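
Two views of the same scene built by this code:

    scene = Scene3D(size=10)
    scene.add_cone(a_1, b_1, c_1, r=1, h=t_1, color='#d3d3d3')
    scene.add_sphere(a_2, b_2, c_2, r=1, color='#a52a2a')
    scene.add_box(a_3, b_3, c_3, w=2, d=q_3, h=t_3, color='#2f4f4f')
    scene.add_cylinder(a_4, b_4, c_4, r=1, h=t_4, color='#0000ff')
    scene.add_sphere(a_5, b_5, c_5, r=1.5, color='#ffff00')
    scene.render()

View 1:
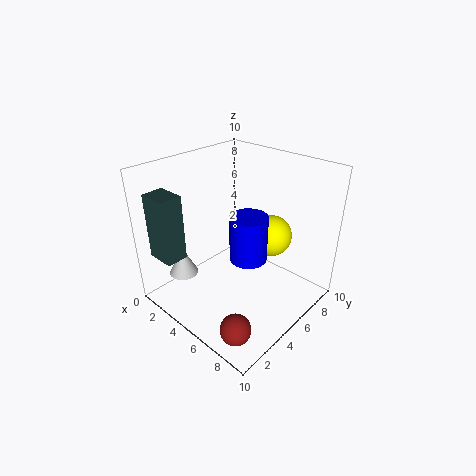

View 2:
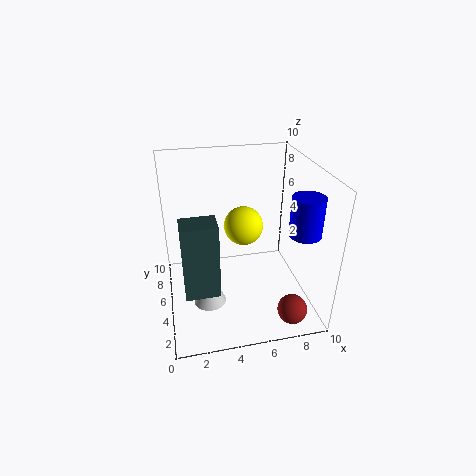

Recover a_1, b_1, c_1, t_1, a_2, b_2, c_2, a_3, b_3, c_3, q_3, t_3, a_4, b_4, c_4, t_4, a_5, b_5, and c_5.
a_1 = 2.5, b_1 = 2, c_1 = 2.5, t_1 = 2, a_2 = 8, b_2 = 1.5, c_2 = 1, a_3 = 1, b_3 = 0.5, c_3 = 4, q_3 = 1.5, t_3 = 4.5, a_4 = 8.5, b_4 = 2, c_4 = 6.5, t_4 = 2.5, a_5 = 6, b_5 = 7.5, c_5 = 4.5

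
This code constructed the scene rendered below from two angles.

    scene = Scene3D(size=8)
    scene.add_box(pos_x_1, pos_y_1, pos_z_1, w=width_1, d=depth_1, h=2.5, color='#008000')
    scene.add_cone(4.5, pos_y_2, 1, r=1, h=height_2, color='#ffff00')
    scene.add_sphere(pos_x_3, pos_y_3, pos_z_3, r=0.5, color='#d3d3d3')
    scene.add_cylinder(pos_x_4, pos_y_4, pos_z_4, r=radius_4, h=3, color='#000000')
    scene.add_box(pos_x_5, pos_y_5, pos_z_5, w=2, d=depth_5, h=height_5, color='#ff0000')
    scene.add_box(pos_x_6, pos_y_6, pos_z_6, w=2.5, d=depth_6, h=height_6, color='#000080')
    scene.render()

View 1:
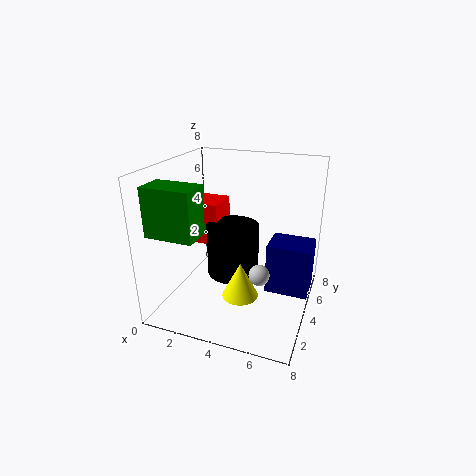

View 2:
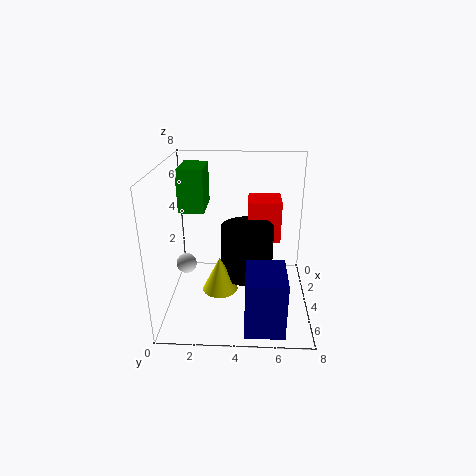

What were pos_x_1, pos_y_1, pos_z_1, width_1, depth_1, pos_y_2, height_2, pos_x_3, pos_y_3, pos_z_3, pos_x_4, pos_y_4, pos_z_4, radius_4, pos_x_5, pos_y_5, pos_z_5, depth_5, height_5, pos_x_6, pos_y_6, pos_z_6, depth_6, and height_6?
pos_x_1 = 0.5; pos_y_1 = 0.5; pos_z_1 = 5; width_1 = 2.5; depth_1 = 1.5; pos_y_2 = 3; height_2 = 2; pos_x_3 = 6; pos_y_3 = 1.5; pos_z_3 = 3.5; pos_x_4 = 3.5; pos_y_4 = 4.5; pos_z_4 = 1.5; radius_4 = 1.5; pos_x_5 = 0.5; pos_y_5 = 4.5; pos_z_5 = 3; depth_5 = 2; height_5 = 2.5; pos_x_6 = 5.5; pos_y_6 = 4.5; pos_z_6 = 0.5; depth_6 = 2; height_6 = 3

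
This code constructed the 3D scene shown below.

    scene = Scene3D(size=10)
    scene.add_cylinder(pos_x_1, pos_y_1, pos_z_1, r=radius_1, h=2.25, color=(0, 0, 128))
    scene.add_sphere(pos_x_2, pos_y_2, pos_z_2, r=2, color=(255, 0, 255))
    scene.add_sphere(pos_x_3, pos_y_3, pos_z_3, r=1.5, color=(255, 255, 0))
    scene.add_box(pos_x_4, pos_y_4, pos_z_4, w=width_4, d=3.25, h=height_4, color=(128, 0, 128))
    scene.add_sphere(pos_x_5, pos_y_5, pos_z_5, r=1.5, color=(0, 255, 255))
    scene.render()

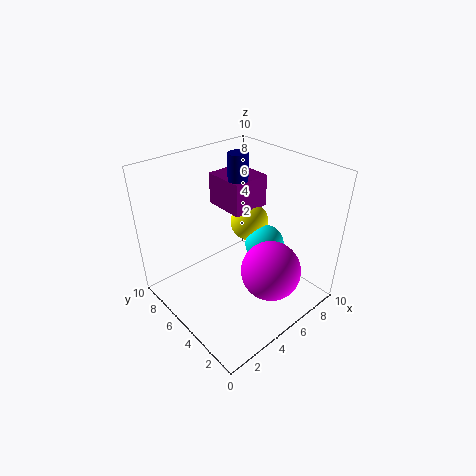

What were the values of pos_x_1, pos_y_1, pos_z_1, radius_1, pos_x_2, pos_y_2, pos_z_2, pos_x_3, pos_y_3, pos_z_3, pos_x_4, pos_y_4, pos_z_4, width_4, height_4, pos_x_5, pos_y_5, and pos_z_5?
pos_x_1 = 7; pos_y_1 = 7.25; pos_z_1 = 7.75; radius_1 = 0.75; pos_x_2 = 5.5; pos_y_2 = 2.25; pos_z_2 = 3.5; pos_x_3 = 8; pos_y_3 = 7; pos_z_3 = 4.25; pos_x_4 = 6.25; pos_y_4 = 6.5; pos_z_4 = 5.5; width_4 = 3; height_4 = 2.5; pos_x_5 = 8; pos_y_5 = 5.25; pos_z_5 = 3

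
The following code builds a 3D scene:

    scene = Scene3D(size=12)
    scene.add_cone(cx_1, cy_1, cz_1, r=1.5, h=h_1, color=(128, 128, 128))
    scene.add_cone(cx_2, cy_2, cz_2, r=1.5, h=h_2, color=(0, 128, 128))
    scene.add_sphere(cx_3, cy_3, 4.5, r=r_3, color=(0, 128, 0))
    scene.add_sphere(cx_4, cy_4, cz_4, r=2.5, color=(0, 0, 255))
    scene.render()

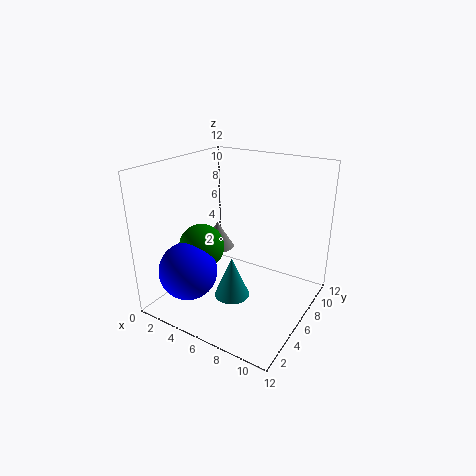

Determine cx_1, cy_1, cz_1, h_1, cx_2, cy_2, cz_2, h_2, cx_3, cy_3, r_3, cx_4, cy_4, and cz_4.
cx_1 = 2.5
cy_1 = 8
cz_1 = 3.5
h_1 = 2.5
cx_2 = 6
cy_2 = 5
cz_2 = 1
h_2 = 3.5
cx_3 = 2.5
cy_3 = 5.5
r_3 = 2
cx_4 = 2.5
cy_4 = 3.5
cz_4 = 3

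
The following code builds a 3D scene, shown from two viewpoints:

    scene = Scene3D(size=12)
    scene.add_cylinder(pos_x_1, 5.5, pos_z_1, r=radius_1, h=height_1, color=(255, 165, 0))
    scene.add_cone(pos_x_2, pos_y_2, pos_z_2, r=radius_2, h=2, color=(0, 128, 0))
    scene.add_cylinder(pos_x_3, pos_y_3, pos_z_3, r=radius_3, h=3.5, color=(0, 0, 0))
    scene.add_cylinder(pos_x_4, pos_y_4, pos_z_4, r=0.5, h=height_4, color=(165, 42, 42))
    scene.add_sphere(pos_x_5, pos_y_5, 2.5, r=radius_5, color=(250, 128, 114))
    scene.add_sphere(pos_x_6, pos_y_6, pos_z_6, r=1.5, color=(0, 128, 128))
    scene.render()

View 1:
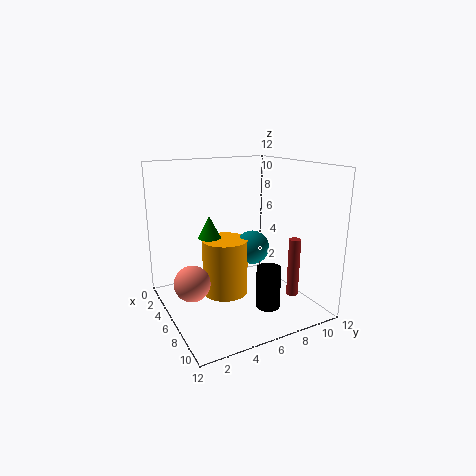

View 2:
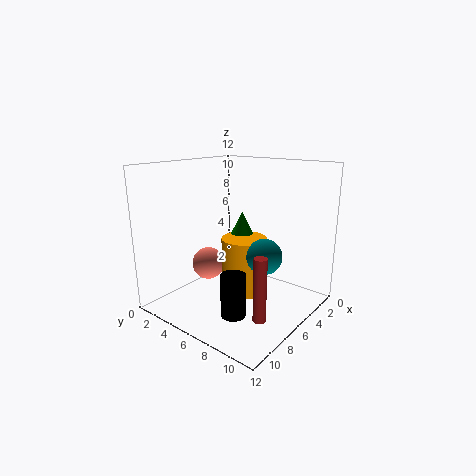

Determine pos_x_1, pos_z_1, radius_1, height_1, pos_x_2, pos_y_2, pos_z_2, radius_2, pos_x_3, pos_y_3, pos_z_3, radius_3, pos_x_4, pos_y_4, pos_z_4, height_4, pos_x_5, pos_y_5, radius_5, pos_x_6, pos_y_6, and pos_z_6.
pos_x_1 = 4.5; pos_z_1 = 0.5; radius_1 = 2; height_1 = 5; pos_x_2 = 3.5; pos_y_2 = 4.5; pos_z_2 = 5.5; radius_2 = 1; pos_x_3 = 8.5; pos_y_3 = 7.5; pos_z_3 = 0.5; radius_3 = 1; pos_x_4 = 8.5; pos_y_4 = 10; pos_z_4 = 1; height_4 = 5; pos_x_5 = 5.5; pos_y_5 = 2; radius_5 = 1.5; pos_x_6 = 5; pos_y_6 = 8; pos_z_6 = 4.5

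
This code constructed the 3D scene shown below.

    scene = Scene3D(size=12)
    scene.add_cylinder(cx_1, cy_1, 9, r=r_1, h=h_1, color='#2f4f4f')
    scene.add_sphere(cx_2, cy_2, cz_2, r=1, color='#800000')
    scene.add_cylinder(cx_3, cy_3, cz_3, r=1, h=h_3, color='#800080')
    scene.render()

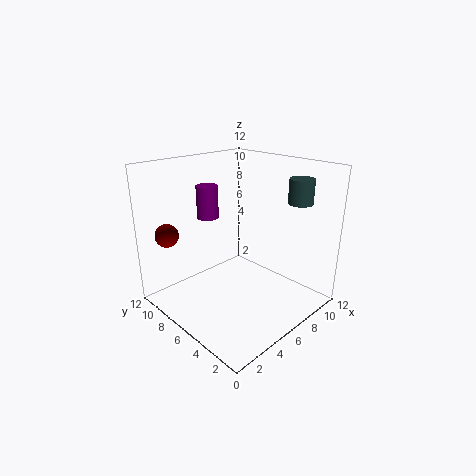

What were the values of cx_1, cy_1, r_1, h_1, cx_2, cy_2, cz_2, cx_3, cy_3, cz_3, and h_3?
cx_1 = 9.5; cy_1 = 2.5; r_1 = 1; h_1 = 2; cx_2 = 2; cy_2 = 10.5; cz_2 = 6; cx_3 = 6.5; cy_3 = 10.5; cz_3 = 6.5; h_3 = 3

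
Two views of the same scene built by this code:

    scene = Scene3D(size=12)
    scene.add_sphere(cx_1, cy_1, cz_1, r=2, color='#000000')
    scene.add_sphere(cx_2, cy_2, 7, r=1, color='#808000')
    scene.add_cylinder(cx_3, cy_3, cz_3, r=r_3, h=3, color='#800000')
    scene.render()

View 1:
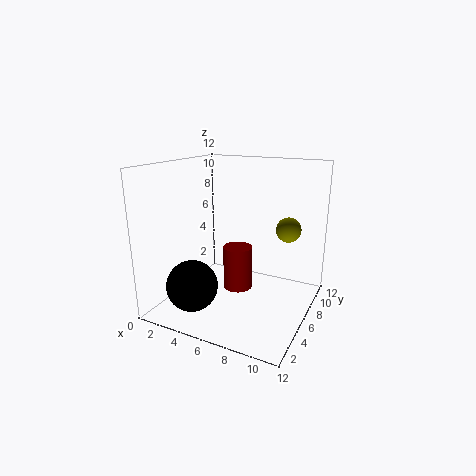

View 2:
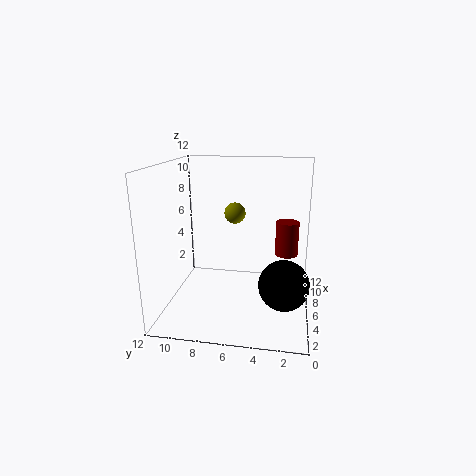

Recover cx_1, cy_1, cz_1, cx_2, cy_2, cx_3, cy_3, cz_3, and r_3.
cx_1 = 4; cy_1 = 2; cz_1 = 3; cx_2 = 10; cy_2 = 7; cx_3 = 8; cy_3 = 2; cz_3 = 4; r_3 = 1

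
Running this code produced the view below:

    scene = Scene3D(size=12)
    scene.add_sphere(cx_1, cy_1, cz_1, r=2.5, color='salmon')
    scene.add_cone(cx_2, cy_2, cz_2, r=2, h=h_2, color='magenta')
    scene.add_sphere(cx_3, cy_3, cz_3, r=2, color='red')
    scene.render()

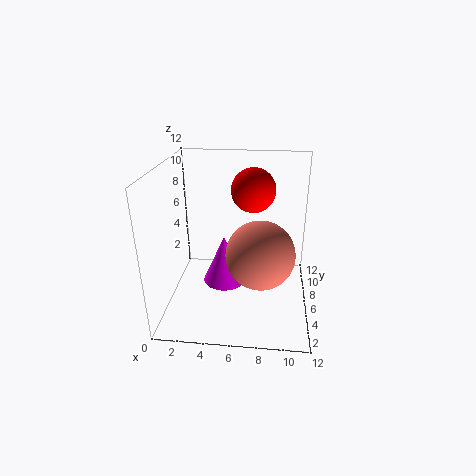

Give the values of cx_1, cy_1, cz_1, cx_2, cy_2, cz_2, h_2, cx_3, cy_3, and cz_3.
cx_1 = 8, cy_1 = 2.5, cz_1 = 6.5, cx_2 = 4.5, cy_2 = 8, cz_2 = 0.5, h_2 = 4.5, cx_3 = 7, cy_3 = 9.5, cz_3 = 9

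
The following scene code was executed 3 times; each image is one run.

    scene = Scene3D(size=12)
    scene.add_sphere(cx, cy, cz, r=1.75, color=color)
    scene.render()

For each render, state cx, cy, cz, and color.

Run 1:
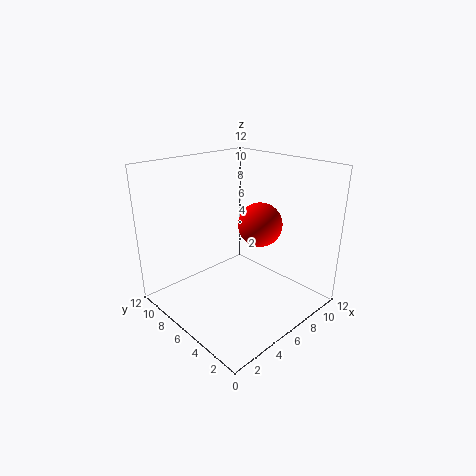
cx = 6.75; cy = 4.25; cz = 7.5; color = 'red'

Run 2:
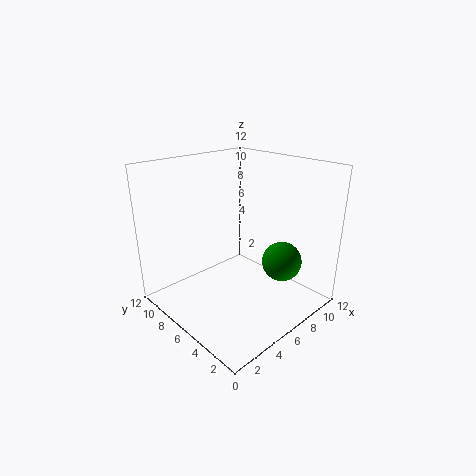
cx = 9.5; cy = 4; cz = 3.25; color = 'green'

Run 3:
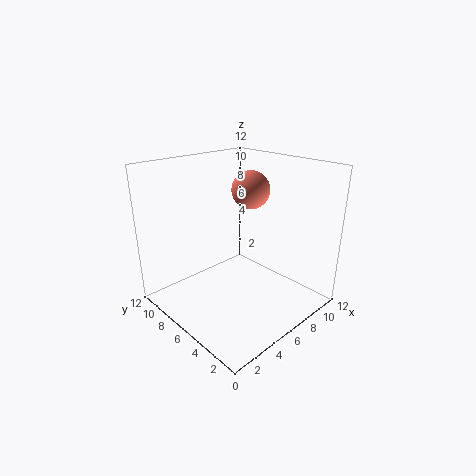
cx = 9.5; cy = 8; cz = 9; color = 'salmon'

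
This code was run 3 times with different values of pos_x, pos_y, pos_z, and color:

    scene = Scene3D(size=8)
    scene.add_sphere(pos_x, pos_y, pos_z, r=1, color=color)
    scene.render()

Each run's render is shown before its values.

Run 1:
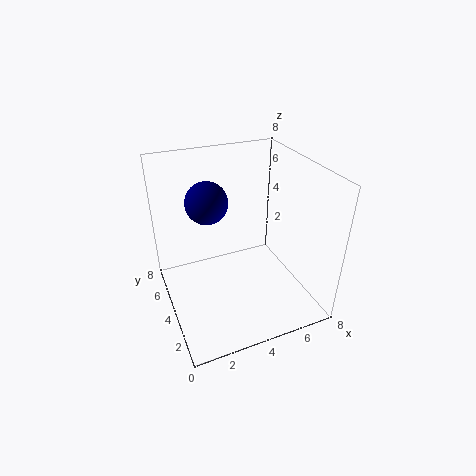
pos_x = 2, pos_y = 3, pos_z = 7, color = 'navy'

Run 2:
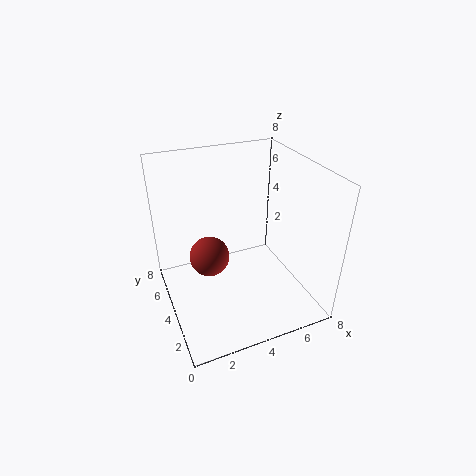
pos_x = 2, pos_y = 3, pos_z = 4, color = 'brown'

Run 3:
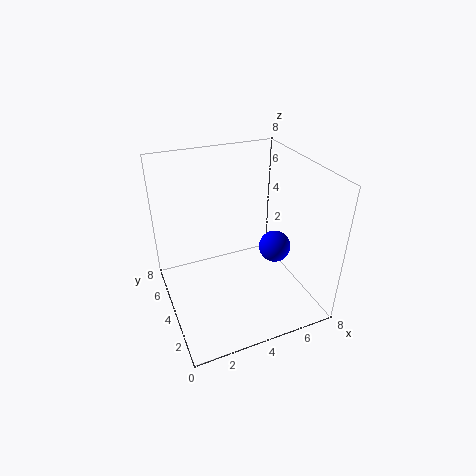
pos_x = 7, pos_y = 5, pos_z = 2, color = 'blue'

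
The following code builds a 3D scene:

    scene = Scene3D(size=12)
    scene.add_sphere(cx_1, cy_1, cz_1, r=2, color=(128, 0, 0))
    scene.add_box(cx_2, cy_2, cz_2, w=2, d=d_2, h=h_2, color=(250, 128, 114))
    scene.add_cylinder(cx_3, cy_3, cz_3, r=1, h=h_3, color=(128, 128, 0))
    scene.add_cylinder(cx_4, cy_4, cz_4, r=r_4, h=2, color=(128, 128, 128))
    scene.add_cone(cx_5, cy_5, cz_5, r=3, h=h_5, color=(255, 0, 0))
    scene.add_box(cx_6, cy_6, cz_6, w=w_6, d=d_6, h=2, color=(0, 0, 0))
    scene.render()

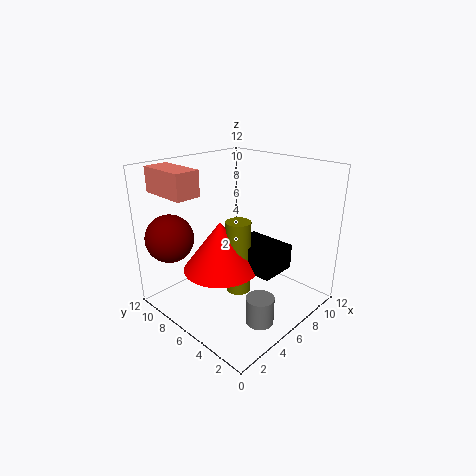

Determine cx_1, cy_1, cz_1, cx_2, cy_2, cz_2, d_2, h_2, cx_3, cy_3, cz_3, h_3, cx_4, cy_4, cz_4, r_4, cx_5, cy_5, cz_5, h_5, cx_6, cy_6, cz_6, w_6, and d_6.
cx_1 = 2
cy_1 = 10
cz_1 = 6
cx_2 = 1
cy_2 = 7
cz_2 = 10
d_2 = 4
h_2 = 2
cx_3 = 5
cy_3 = 5
cz_3 = 2
h_3 = 6
cx_4 = 3
cy_4 = 1
cz_4 = 2
r_4 = 1
cx_5 = 4
cy_5 = 6
cz_5 = 4
h_5 = 4
cx_6 = 5
cy_6 = 2
cz_6 = 4
w_6 = 3
d_6 = 4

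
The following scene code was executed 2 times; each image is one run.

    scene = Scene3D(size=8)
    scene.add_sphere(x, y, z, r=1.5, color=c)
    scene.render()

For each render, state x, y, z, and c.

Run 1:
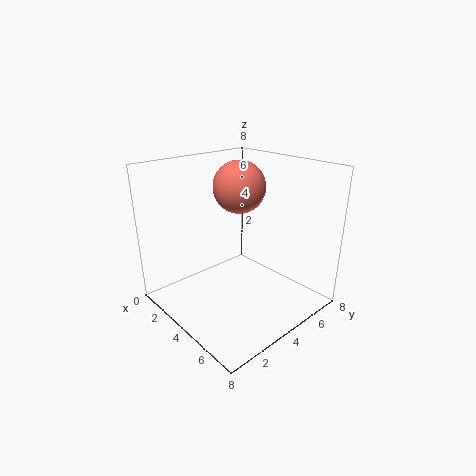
x = 3, y = 5, z = 6.5, c = 'salmon'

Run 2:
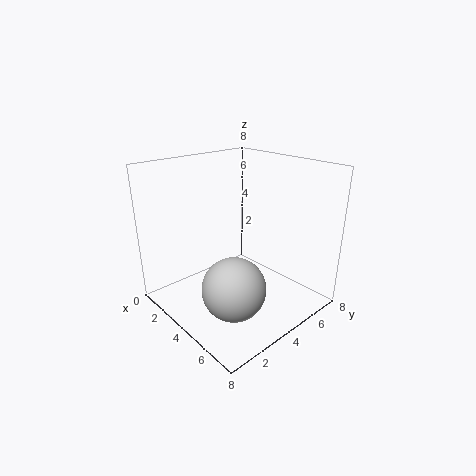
x = 6.5, y = 1.5, z = 3, c = 'lightgray'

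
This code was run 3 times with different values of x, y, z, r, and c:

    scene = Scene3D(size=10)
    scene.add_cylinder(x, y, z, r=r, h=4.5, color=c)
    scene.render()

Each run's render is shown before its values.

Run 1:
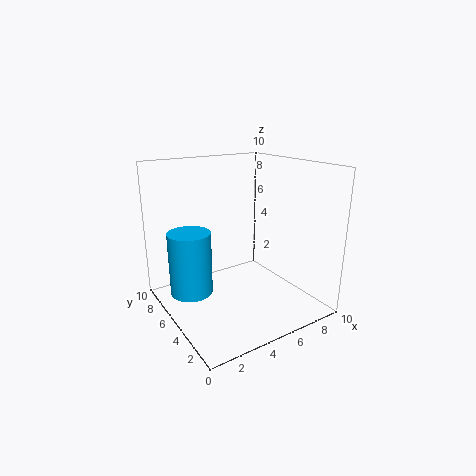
x = 2
y = 6.5
z = 1
r = 1.5
c = 'deepskyblue'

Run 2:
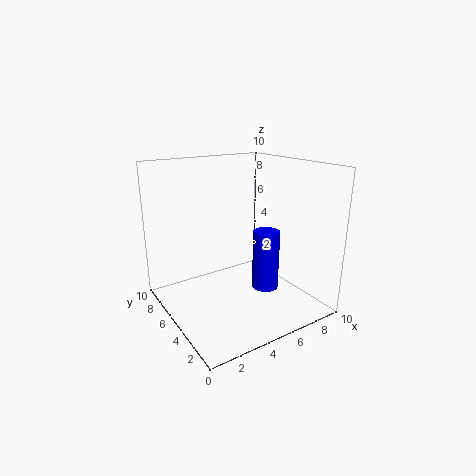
x = 7.5
y = 5
z = 0.5
r = 1
c = 'blue'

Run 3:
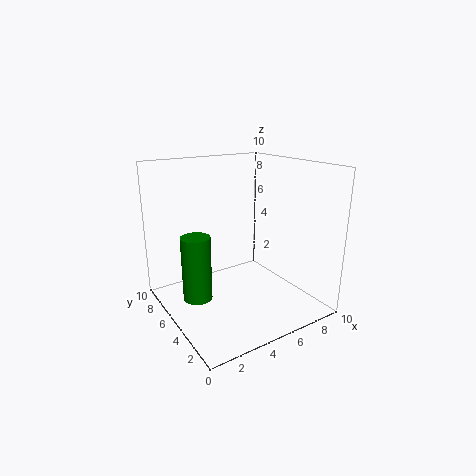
x = 2
y = 5.5
z = 1
r = 1
c = 'green'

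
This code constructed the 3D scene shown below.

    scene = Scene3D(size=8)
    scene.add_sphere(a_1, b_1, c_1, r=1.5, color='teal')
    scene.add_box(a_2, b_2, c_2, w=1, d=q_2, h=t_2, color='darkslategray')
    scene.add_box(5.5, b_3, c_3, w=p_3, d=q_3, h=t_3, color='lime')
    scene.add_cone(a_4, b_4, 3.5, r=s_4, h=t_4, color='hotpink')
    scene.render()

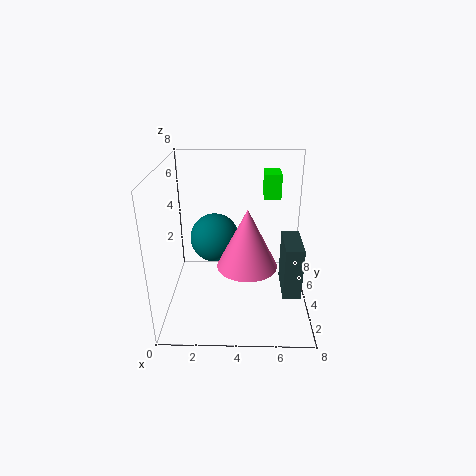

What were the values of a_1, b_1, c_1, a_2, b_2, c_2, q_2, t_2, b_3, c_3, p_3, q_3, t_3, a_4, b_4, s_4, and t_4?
a_1 = 2.5; b_1 = 6; c_1 = 3; a_2 = 6.5; b_2 = 2.5; c_2 = 1; q_2 = 2.5; t_2 = 3; b_3 = 6; c_3 = 5.5; p_3 = 1; q_3 = 1.5; t_3 = 1.5; a_4 = 4.5; b_4 = 2; s_4 = 1.5; t_4 = 3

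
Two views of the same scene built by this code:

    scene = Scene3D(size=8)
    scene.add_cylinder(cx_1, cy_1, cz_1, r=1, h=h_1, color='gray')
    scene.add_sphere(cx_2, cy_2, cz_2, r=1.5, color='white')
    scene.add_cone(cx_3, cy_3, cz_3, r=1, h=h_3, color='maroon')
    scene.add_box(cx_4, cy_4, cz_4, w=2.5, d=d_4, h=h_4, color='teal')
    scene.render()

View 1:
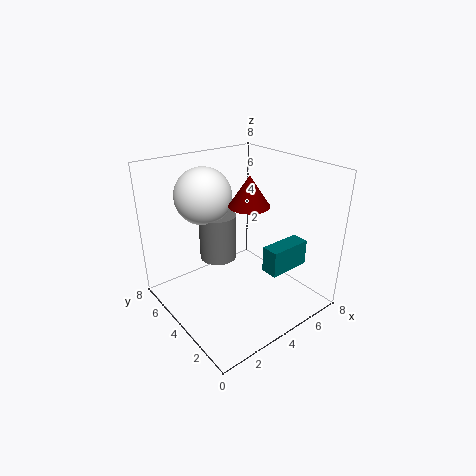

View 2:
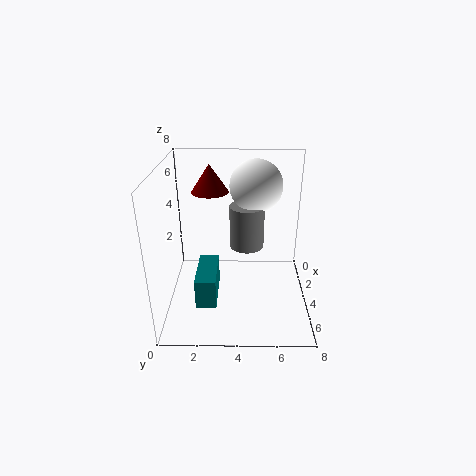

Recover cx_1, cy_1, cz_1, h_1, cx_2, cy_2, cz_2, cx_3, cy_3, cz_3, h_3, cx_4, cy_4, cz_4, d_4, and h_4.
cx_1 = 3, cy_1 = 4.5, cz_1 = 3, h_1 = 2.5, cx_2 = 2.5, cy_2 = 5, cz_2 = 6.5, cx_3 = 3.5, cy_3 = 2.5, cz_3 = 6.5, h_3 = 1.5, cx_4 = 5, cy_4 = 2, cz_4 = 2, d_4 = 1, h_4 = 1.5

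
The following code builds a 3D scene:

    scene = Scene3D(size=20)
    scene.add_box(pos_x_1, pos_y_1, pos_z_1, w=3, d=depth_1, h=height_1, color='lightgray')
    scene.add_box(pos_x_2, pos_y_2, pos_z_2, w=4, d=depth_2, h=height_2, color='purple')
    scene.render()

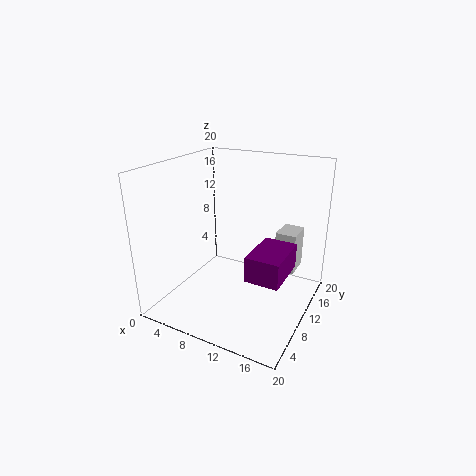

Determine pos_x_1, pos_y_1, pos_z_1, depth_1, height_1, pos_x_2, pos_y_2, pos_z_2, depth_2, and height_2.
pos_x_1 = 14; pos_y_1 = 14; pos_z_1 = 4; depth_1 = 4; height_1 = 6; pos_x_2 = 15; pos_y_2 = 2; pos_z_2 = 9; depth_2 = 6; height_2 = 3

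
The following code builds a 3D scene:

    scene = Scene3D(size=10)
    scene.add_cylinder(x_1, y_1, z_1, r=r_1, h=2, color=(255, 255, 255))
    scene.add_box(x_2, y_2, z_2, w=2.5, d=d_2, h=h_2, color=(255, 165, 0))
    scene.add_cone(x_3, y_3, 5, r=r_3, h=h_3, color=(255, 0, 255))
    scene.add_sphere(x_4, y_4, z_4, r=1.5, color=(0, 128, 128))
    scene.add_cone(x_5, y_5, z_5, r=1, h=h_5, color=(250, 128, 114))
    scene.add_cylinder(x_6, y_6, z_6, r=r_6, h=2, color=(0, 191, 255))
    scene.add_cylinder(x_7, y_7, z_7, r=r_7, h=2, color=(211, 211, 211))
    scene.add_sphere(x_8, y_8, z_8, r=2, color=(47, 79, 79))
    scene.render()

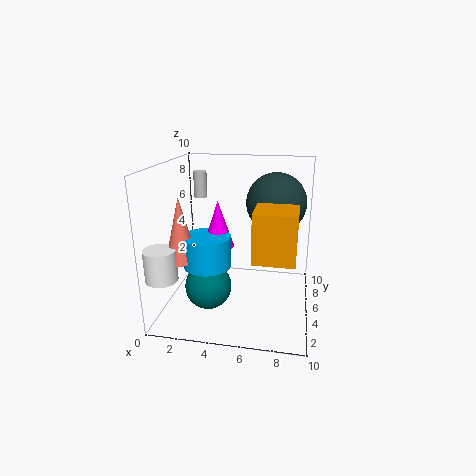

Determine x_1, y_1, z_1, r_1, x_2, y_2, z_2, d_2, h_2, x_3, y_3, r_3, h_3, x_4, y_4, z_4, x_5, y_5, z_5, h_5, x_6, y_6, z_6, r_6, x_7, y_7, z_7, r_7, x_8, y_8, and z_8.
x_1 = 1
y_1 = 1
z_1 = 3.5
r_1 = 1
x_2 = 6.5
y_2 = 1
z_2 = 5
d_2 = 2.5
h_2 = 3
x_3 = 4
y_3 = 3.5
r_3 = 1
h_3 = 3
x_4 = 3.5
y_4 = 2.5
z_4 = 2.5
x_5 = 2
y_5 = 2
z_5 = 4.5
h_5 = 4
x_6 = 3.5
y_6 = 2.5
z_6 = 4
r_6 = 1.5
x_7 = 1.5
y_7 = 8
z_7 = 7
r_7 = 0.5
x_8 = 7.5
y_8 = 5.5
z_8 = 7.5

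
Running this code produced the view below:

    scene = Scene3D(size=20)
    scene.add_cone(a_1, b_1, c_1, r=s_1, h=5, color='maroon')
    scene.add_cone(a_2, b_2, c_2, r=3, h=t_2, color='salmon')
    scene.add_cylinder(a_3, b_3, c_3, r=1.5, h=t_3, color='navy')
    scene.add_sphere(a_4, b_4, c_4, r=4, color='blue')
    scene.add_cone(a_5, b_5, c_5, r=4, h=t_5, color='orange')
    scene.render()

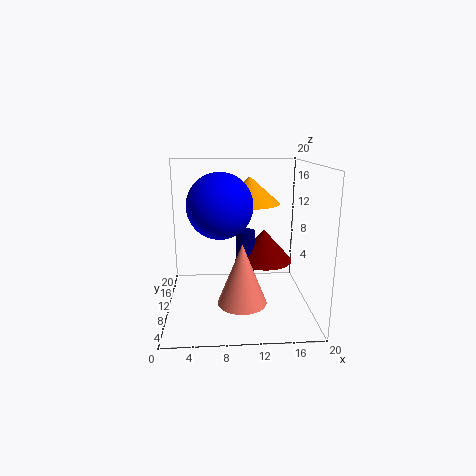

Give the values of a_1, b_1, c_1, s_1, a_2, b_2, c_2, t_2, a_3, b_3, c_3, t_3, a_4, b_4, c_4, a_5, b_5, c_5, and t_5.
a_1 = 14.5
b_1 = 15.5
c_1 = 4.5
s_1 = 4.5
a_2 = 10
b_2 = 3
c_2 = 4
t_2 = 7.5
a_3 = 11.5
b_3 = 15
c_3 = 1.5
t_3 = 8
a_4 = 7.5
b_4 = 5.5
c_4 = 15.5
a_5 = 11.5
b_5 = 9.5
c_5 = 15
t_5 = 3.5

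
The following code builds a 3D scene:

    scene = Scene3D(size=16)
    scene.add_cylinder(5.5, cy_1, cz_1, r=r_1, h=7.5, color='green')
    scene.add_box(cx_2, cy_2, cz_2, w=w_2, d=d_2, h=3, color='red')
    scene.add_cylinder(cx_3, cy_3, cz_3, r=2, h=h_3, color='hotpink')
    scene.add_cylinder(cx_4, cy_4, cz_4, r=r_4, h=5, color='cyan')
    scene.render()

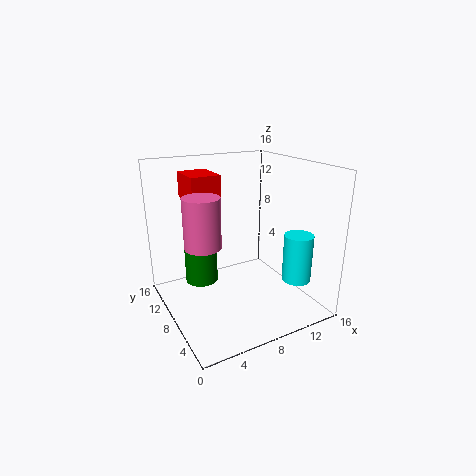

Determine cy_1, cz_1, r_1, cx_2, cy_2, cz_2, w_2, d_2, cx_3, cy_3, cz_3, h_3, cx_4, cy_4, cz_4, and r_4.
cy_1 = 13, cz_1 = 1, r_1 = 2, cx_2 = 4, cy_2 = 11, cz_2 = 11.5, w_2 = 3.5, d_2 = 4.5, cx_3 = 4, cy_3 = 8.5, cz_3 = 7.5, h_3 = 5.5, cx_4 = 12, cy_4 = 2.5, cz_4 = 4.5, r_4 = 1.5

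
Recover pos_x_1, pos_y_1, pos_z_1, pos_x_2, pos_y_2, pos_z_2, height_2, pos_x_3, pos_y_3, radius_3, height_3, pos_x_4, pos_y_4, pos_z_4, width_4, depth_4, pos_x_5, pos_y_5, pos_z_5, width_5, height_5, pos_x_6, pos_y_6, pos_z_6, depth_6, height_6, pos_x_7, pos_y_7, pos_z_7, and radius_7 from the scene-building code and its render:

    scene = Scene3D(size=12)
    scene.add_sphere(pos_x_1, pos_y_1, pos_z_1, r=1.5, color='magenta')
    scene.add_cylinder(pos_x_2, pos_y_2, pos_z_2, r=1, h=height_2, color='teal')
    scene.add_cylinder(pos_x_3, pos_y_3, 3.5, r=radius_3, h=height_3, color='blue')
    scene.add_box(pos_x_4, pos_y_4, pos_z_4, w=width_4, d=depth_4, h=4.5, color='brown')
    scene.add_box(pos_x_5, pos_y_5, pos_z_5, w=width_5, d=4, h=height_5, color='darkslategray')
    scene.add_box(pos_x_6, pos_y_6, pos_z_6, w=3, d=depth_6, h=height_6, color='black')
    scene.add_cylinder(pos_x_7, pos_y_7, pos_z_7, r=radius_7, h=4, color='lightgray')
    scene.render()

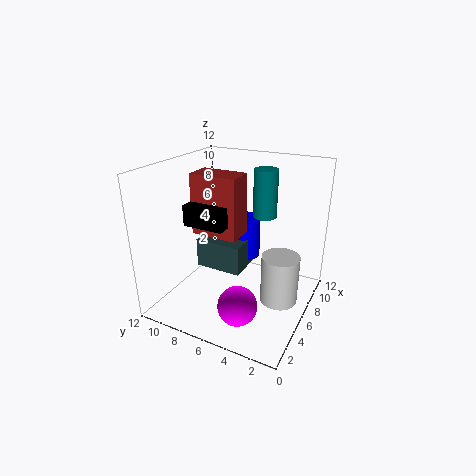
pos_x_1 = 2; pos_y_1 = 4; pos_z_1 = 2.5; pos_x_2 = 8; pos_y_2 = 4.5; pos_z_2 = 7.5; height_2 = 4; pos_x_3 = 8; pos_y_3 = 6.5; radius_3 = 1.5; height_3 = 3.5; pos_x_4 = 2.5; pos_y_4 = 4.5; pos_z_4 = 7.5; width_4 = 2; depth_4 = 3.5; pos_x_5 = 5; pos_y_5 = 5.5; pos_z_5 = 3; width_5 = 4; height_5 = 2.5; pos_x_6 = 1.5; pos_y_6 = 5; pos_z_6 = 8.5; depth_6 = 3; height_6 = 1.5; pos_x_7 = 5.5; pos_y_7 = 2; pos_z_7 = 1.5; radius_7 = 1.5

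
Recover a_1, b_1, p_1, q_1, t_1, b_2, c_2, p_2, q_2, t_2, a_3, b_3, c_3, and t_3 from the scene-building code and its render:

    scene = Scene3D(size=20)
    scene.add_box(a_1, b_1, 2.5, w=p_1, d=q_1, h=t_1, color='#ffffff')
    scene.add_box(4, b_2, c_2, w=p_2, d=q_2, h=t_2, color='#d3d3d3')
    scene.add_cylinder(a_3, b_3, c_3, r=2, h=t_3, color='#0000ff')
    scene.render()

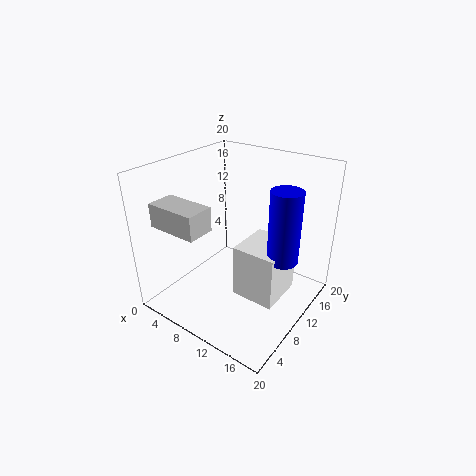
a_1 = 11
b_1 = 7.5
p_1 = 6
q_1 = 6.5
t_1 = 7.5
b_2 = 0.5
c_2 = 14
p_2 = 6.5
q_2 = 3.5
t_2 = 3
a_3 = 17
b_3 = 10
c_3 = 9
t_3 = 9.5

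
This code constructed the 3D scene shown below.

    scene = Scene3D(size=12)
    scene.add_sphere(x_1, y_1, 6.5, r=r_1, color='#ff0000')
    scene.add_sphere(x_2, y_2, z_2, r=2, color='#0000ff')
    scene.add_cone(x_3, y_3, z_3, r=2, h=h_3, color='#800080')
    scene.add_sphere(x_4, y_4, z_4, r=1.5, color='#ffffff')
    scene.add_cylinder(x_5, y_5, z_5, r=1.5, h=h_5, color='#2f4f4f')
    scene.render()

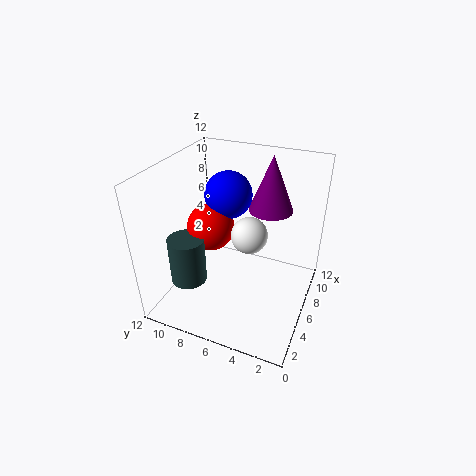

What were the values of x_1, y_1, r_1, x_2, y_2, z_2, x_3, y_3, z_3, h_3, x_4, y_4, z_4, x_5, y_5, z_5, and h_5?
x_1 = 6
y_1 = 8.5
r_1 = 2
x_2 = 7.5
y_2 = 7.5
z_2 = 9
x_3 = 10
y_3 = 4.5
z_3 = 7
h_3 = 5
x_4 = 6
y_4 = 5
z_4 = 6.5
x_5 = 3.5
y_5 = 9.5
z_5 = 2.5
h_5 = 4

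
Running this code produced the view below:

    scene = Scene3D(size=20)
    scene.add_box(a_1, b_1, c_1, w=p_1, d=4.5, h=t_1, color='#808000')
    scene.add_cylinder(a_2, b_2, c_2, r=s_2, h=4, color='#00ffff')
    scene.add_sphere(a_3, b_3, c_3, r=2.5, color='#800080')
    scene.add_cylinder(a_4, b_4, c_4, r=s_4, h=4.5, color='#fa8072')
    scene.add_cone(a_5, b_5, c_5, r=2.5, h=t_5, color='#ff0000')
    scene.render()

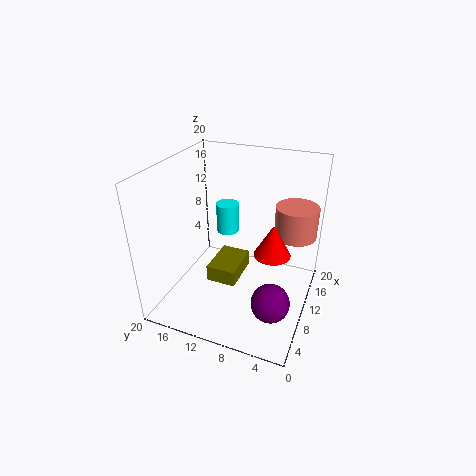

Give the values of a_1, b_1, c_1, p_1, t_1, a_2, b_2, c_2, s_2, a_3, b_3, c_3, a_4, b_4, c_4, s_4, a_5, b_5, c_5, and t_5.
a_1 = 9.5
b_1 = 10.5
c_1 = 1.5
p_1 = 6.5
t_1 = 2.5
a_2 = 10
b_2 = 11.5
c_2 = 11
s_2 = 1.5
a_3 = 5
b_3 = 3.5
c_3 = 4.5
a_4 = 14.5
b_4 = 3
c_4 = 9.5
s_4 = 3
a_5 = 10
b_5 = 5
c_5 = 8.5
t_5 = 4.5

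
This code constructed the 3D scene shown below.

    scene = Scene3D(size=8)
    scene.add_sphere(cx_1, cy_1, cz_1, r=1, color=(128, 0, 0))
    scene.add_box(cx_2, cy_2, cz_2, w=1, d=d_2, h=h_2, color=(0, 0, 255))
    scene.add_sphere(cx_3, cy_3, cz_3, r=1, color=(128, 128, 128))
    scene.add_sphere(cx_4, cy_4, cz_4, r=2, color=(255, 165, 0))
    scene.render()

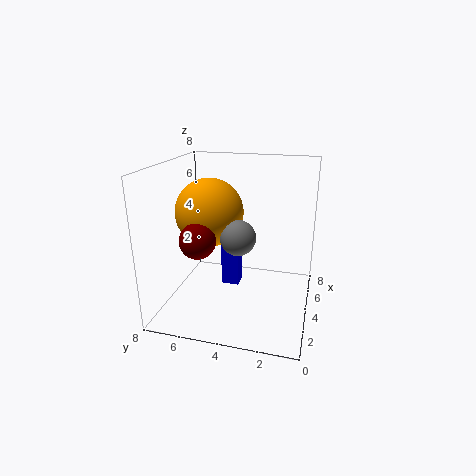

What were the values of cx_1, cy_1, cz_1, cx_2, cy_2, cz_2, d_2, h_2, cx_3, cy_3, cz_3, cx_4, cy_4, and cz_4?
cx_1 = 3, cy_1 = 6, cz_1 = 4, cx_2 = 4, cy_2 = 4, cz_2 = 1, d_2 = 1, h_2 = 3, cx_3 = 4, cy_3 = 4, cz_3 = 4, cx_4 = 5, cy_4 = 6, cz_4 = 5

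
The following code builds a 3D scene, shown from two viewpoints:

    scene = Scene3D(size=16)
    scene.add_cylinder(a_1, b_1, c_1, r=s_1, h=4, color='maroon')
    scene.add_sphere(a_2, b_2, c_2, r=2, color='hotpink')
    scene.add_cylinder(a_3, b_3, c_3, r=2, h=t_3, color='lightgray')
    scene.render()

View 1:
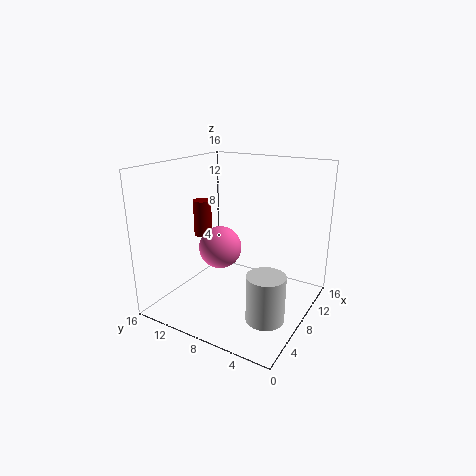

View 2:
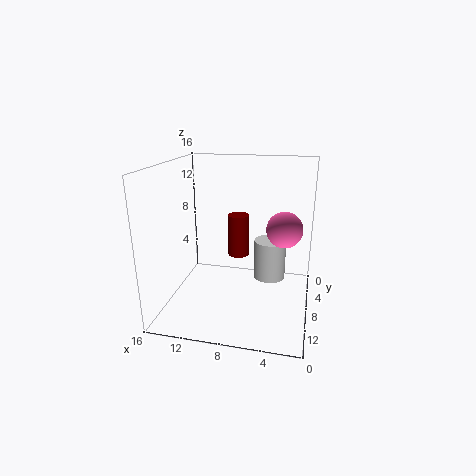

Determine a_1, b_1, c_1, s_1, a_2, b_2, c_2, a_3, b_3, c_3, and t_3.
a_1 = 7
b_1 = 12
c_1 = 8
s_1 = 1
a_2 = 3
b_2 = 7
c_2 = 9
a_3 = 5
b_3 = 3
c_3 = 1
t_3 = 5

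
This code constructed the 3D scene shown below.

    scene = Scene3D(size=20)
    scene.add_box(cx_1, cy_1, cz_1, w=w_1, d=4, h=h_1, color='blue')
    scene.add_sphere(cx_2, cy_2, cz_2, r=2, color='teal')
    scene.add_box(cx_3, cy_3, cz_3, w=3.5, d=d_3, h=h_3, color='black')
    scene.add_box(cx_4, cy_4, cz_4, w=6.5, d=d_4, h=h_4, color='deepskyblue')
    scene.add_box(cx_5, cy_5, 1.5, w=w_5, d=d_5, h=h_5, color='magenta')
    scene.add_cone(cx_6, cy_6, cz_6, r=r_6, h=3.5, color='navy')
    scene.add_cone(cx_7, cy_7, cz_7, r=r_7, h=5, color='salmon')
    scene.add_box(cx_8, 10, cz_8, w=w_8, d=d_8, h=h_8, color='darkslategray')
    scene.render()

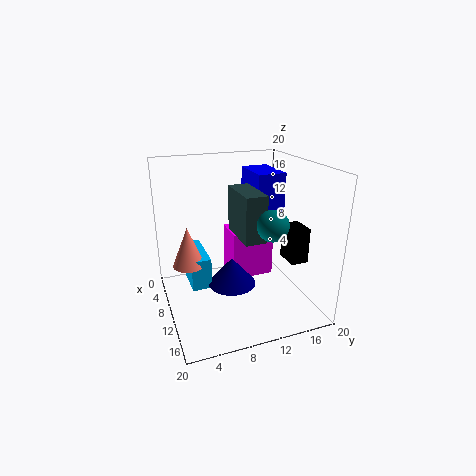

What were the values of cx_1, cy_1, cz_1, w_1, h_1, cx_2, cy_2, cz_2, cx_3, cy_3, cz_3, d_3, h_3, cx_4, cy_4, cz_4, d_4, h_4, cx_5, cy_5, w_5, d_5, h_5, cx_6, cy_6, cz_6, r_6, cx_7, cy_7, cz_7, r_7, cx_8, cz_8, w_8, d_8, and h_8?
cx_1 = 3.5
cy_1 = 13
cz_1 = 13
w_1 = 6.5
h_1 = 5.5
cx_2 = 15.5
cy_2 = 12.5
cz_2 = 13.5
cx_3 = 10.5
cy_3 = 16.5
cz_3 = 6.5
d_3 = 2.5
h_3 = 5
cx_4 = 7.5
cy_4 = 2.5
cz_4 = 5.5
d_4 = 2.5
h_4 = 4
cx_5 = 2
cy_5 = 10.5
w_5 = 5
d_5 = 6.5
h_5 = 7.5
cx_6 = 14.5
cy_6 = 7.5
cz_6 = 6
r_6 = 3
cx_7 = 12.5
cy_7 = 2.5
cz_7 = 8.5
r_7 = 2
cx_8 = 6
cz_8 = 10
w_8 = 7
d_8 = 3
h_8 = 6.5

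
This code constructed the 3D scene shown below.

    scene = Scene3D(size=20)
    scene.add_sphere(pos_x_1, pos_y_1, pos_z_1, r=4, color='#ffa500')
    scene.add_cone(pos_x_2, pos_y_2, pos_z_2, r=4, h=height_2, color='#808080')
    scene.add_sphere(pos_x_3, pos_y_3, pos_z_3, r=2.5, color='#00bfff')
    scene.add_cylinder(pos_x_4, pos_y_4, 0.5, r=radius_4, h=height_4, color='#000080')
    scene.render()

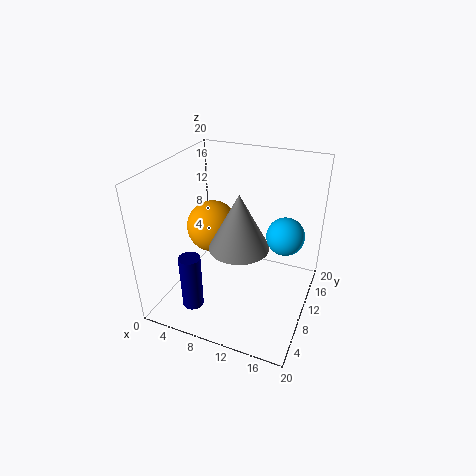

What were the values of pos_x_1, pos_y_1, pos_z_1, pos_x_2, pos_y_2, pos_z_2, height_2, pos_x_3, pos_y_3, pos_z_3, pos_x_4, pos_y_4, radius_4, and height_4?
pos_x_1 = 4; pos_y_1 = 14; pos_z_1 = 8.5; pos_x_2 = 11; pos_y_2 = 8; pos_z_2 = 10; height_2 = 7.5; pos_x_3 = 16.5; pos_y_3 = 10.5; pos_z_3 = 11.5; pos_x_4 = 5; pos_y_4 = 5; radius_4 = 1.5; height_4 = 8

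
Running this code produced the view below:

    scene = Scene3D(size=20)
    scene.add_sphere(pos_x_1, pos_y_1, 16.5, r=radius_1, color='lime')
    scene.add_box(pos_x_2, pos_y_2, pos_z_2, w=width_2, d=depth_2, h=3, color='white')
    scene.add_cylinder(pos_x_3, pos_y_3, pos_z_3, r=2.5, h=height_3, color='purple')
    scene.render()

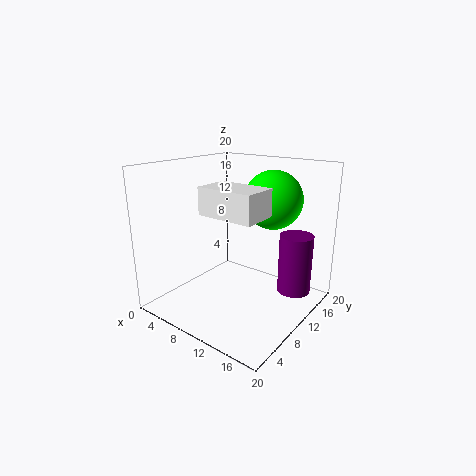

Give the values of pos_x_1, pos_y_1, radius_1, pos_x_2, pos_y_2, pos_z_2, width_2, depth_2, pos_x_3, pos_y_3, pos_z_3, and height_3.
pos_x_1 = 16
pos_y_1 = 9
radius_1 = 3.5
pos_x_2 = 12
pos_y_2 = 0.5
pos_z_2 = 16
width_2 = 6.5
depth_2 = 4
pos_x_3 = 15.5
pos_y_3 = 17
pos_z_3 = 0.5
height_3 = 9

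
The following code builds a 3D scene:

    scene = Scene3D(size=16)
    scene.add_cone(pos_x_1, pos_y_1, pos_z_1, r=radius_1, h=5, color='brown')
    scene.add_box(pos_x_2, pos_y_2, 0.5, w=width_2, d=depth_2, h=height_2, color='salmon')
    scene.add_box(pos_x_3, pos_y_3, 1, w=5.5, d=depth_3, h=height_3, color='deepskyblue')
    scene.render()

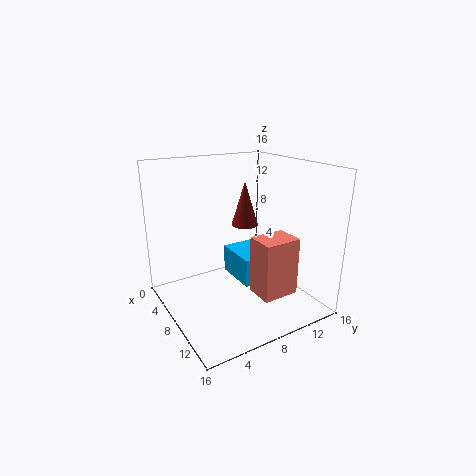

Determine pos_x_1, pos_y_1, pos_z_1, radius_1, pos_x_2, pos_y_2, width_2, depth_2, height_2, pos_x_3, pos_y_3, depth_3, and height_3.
pos_x_1 = 7
pos_y_1 = 9.5
pos_z_1 = 9
radius_1 = 1.5
pos_x_2 = 7.5
pos_y_2 = 10
width_2 = 3.5
depth_2 = 4.5
height_2 = 7
pos_x_3 = 2
pos_y_3 = 9.5
depth_3 = 5
height_3 = 3.5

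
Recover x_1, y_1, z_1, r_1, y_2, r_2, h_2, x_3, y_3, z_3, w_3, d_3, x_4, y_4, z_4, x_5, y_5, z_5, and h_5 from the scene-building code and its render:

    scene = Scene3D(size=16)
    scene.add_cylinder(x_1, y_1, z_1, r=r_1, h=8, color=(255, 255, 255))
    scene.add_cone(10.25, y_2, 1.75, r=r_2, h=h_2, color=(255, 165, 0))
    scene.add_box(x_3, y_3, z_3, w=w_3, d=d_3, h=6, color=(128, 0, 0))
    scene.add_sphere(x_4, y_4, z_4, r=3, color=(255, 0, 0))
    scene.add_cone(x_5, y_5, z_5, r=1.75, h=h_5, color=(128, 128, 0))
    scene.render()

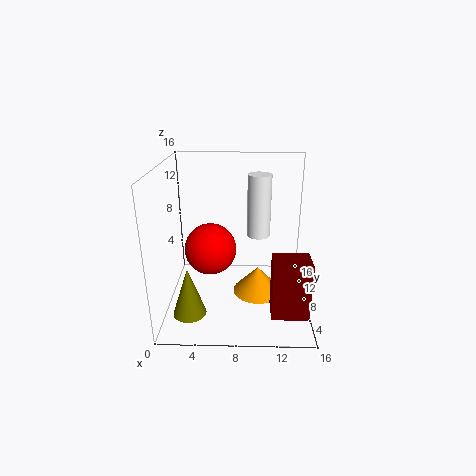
x_1 = 10.5; y_1 = 14; z_1 = 5.75; r_1 = 1.5; y_2 = 7.25; r_2 = 2.75; h_2 = 3; x_3 = 11.5; y_3 = 1.5; z_3 = 2; w_3 = 3.75; d_3 = 3; x_4 = 4.75; y_4 = 9.25; z_4 = 6; x_5 = 3; y_5 = 3.5; z_5 = 1.25; h_5 = 5.25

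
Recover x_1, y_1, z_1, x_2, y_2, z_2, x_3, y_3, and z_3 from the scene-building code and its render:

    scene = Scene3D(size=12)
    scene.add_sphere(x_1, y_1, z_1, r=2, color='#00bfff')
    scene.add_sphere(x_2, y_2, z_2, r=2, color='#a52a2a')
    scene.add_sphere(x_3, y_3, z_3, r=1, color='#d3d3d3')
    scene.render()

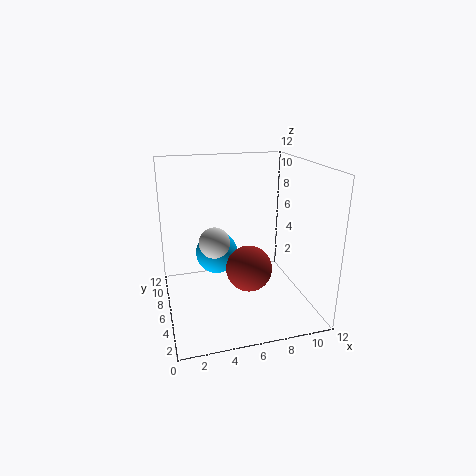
x_1 = 5; y_1 = 10; z_1 = 3; x_2 = 7; y_2 = 6; z_2 = 3; x_3 = 3; y_3 = 1; z_3 = 8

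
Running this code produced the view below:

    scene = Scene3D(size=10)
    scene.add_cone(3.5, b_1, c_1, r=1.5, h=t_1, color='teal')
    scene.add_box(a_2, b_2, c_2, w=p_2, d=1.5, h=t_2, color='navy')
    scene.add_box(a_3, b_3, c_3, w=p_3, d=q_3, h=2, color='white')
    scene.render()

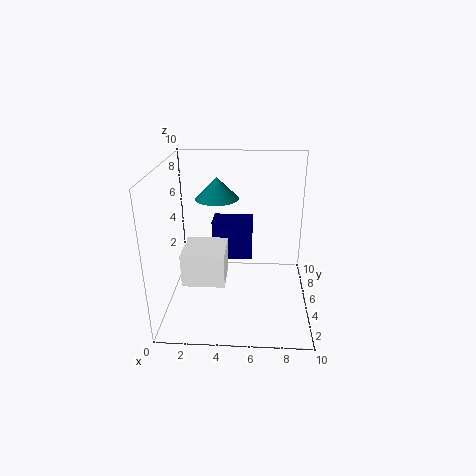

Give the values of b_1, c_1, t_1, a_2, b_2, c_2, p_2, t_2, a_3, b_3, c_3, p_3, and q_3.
b_1 = 6, c_1 = 7.5, t_1 = 1.5, a_2 = 3.5, b_2 = 3, c_2 = 4.5, p_2 = 2.5, t_2 = 2.5, a_3 = 2, b_3 = 0.5, c_3 = 4, p_3 = 2.5, q_3 = 2.5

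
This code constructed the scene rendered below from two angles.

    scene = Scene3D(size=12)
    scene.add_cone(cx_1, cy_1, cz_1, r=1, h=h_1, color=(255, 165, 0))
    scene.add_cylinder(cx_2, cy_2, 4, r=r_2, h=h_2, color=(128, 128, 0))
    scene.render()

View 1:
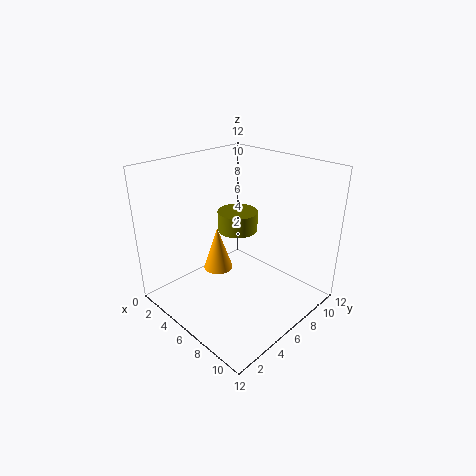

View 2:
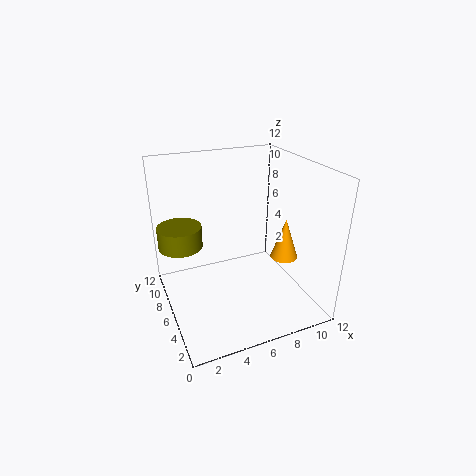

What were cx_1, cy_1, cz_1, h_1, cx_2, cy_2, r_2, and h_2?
cx_1 = 8; cy_1 = 2; cz_1 = 6; h_1 = 3; cx_2 = 2; cy_2 = 10; r_2 = 2; h_2 = 2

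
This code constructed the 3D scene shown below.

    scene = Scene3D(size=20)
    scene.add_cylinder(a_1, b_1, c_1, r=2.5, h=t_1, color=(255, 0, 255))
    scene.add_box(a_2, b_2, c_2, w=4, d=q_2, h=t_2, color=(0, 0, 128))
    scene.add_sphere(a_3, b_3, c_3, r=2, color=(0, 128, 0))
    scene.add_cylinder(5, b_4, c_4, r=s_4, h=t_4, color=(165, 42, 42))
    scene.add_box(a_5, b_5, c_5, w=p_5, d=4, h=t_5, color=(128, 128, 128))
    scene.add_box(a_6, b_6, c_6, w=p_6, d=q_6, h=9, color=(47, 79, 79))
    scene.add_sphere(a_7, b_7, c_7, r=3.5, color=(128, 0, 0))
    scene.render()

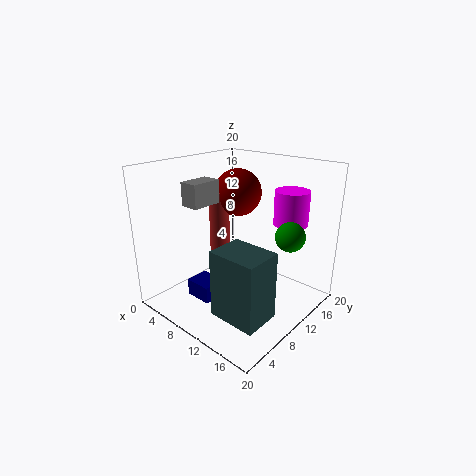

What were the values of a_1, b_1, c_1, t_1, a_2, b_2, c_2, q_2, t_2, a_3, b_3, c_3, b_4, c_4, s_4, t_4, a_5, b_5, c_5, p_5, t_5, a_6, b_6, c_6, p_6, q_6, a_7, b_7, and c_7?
a_1 = 14, b_1 = 17, c_1 = 11, t_1 = 5, a_2 = 4, b_2 = 5.5, c_2 = 0.5, q_2 = 3.5, t_2 = 2.5, a_3 = 16.5, b_3 = 13, c_3 = 11, b_4 = 11.5, c_4 = 5.5, s_4 = 1.5, t_4 = 10, a_5 = 6.5, b_5 = 3.5, c_5 = 15.5, p_5 = 2.5, t_5 = 3, a_6 = 11.5, b_6 = 3, c_6 = 2, p_6 = 6.5, q_6 = 5, a_7 = 6.5, b_7 = 14, c_7 = 15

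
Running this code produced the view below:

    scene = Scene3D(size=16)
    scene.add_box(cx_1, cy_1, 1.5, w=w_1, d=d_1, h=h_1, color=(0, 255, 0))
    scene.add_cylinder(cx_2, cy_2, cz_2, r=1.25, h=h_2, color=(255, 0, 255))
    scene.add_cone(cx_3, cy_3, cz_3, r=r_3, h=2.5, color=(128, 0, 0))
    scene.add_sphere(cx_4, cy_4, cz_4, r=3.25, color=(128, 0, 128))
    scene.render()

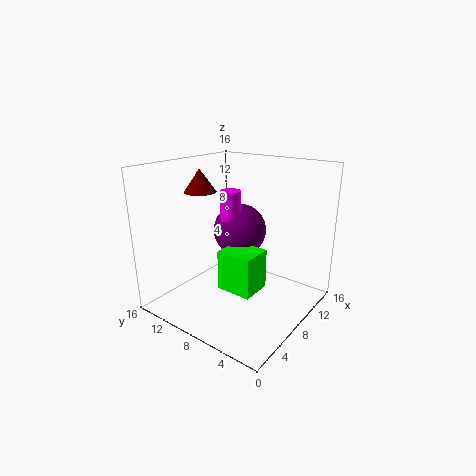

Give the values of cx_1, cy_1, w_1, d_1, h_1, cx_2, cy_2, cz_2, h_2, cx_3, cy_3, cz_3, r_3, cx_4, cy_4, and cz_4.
cx_1 = 6.75, cy_1 = 5.75, w_1 = 3.75, d_1 = 4.25, h_1 = 4.75, cx_2 = 10.25, cy_2 = 10.75, cz_2 = 4.5, h_2 = 8, cx_3 = 6.25, cy_3 = 11.75, cz_3 = 13, r_3 = 1.75, cx_4 = 11.75, cy_4 = 10.5, cz_4 = 7.25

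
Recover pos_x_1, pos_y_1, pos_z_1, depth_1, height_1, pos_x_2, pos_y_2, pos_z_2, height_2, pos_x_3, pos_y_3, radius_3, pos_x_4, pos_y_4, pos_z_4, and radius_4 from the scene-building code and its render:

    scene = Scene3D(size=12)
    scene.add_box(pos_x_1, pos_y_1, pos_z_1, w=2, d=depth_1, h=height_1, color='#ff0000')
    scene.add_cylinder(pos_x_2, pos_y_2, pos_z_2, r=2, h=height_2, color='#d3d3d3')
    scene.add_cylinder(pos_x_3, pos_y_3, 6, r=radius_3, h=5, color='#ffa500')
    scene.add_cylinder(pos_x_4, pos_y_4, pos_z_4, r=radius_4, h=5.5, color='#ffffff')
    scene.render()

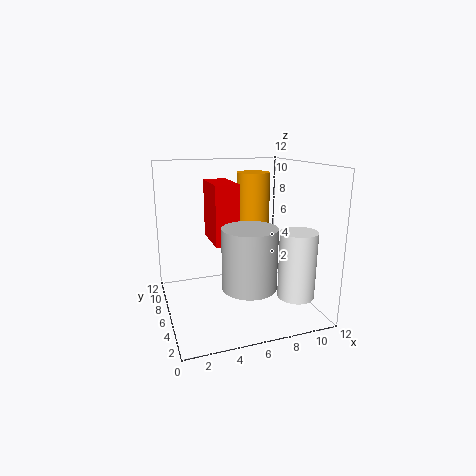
pos_x_1 = 4, pos_y_1 = 5.5, pos_z_1 = 5.5, depth_1 = 4, height_1 = 5, pos_x_2 = 5.5, pos_y_2 = 2, pos_z_2 = 3.5, height_2 = 4.5, pos_x_3 = 8.5, pos_y_3 = 9, radius_3 = 1.5, pos_x_4 = 10, pos_y_4 = 3, pos_z_4 = 1.5, radius_4 = 1.5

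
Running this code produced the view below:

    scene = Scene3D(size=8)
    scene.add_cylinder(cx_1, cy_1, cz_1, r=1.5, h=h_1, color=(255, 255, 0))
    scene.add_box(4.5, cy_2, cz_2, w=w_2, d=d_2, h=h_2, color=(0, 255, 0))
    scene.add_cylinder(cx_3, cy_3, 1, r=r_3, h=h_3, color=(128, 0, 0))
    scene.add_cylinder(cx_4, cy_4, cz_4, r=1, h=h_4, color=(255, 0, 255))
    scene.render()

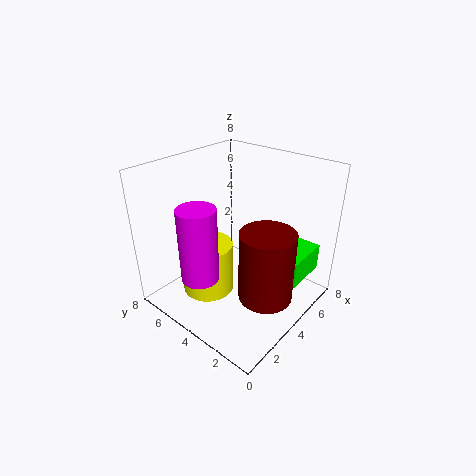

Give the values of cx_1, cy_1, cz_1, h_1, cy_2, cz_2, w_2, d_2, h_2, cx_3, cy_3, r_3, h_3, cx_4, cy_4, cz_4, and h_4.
cx_1 = 3, cy_1 = 5.5, cz_1 = 0.5, h_1 = 3, cy_2 = 0.5, cz_2 = 2, w_2 = 2.5, d_2 = 2, h_2 = 1.5, cx_3 = 4, cy_3 = 2, r_3 = 1.5, h_3 = 4, cx_4 = 1.5, cy_4 = 4.5, cz_4 = 2.5, h_4 = 4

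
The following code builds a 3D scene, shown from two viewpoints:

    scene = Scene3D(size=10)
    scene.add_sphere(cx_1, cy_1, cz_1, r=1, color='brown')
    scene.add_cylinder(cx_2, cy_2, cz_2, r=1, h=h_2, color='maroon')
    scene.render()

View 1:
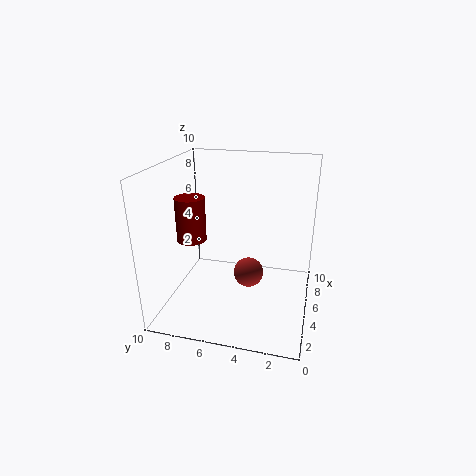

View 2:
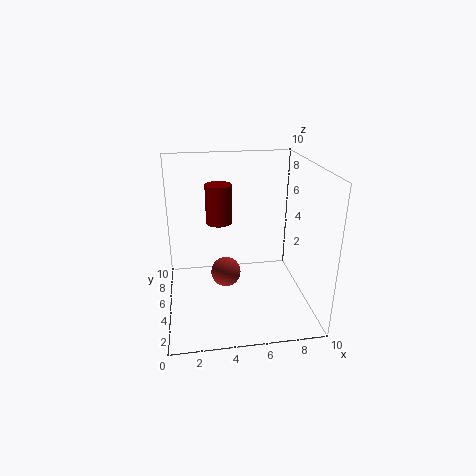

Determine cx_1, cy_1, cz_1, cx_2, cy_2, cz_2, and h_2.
cx_1 = 4
cy_1 = 4
cz_1 = 3
cx_2 = 4
cy_2 = 8
cz_2 = 5
h_2 = 3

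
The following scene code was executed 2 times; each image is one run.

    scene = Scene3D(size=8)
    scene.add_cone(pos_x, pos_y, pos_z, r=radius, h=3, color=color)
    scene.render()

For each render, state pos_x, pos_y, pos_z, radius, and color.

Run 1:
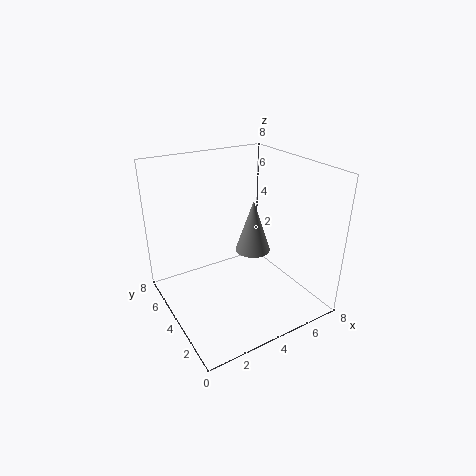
pos_x = 5, pos_y = 4, pos_z = 3, radius = 1, color = 'gray'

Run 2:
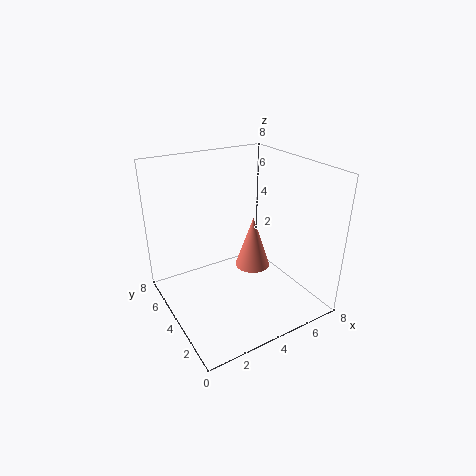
pos_x = 5, pos_y = 4, pos_z = 2, radius = 1, color = 'salmon'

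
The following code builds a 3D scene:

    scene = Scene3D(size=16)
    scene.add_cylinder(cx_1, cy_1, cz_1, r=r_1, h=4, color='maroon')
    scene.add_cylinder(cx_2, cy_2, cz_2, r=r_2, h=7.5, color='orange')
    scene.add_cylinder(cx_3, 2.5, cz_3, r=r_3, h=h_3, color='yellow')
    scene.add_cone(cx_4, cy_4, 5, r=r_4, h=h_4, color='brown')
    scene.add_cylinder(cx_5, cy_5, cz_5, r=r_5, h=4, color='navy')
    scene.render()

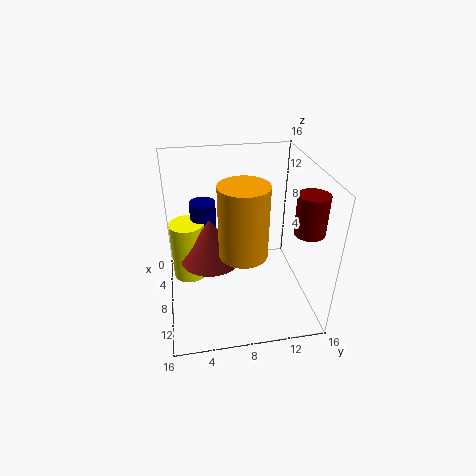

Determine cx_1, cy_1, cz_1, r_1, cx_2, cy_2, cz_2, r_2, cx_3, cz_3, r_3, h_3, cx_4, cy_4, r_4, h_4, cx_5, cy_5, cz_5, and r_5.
cx_1 = 13; cy_1 = 14; cz_1 = 11; r_1 = 1.5; cx_2 = 11; cy_2 = 8; cz_2 = 8; r_2 = 2.5; cx_3 = 5.5; cz_3 = 2; r_3 = 2; h_3 = 7; cx_4 = 7; cy_4 = 5; r_4 = 3.5; h_4 = 5; cx_5 = 4.5; cy_5 = 4.5; cz_5 = 7; r_5 = 1.5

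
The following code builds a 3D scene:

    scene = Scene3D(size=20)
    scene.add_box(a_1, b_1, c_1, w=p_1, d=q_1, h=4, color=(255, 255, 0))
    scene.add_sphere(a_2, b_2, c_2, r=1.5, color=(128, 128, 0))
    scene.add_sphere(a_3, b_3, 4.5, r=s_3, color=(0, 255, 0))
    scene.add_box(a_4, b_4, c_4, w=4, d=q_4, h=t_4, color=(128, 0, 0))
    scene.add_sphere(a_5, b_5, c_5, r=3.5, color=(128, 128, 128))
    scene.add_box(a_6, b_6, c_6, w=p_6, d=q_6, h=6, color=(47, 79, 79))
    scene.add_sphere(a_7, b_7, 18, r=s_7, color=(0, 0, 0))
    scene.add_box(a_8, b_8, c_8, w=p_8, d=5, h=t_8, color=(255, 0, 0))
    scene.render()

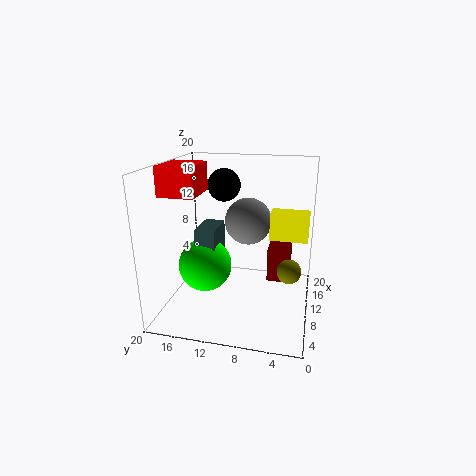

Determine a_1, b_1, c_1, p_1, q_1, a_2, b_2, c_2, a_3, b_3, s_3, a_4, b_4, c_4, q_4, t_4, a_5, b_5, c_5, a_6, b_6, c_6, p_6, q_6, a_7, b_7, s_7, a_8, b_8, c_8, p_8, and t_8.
a_1 = 12.5, b_1 = 0.5, c_1 = 9, p_1 = 3, q_1 = 5.5, a_2 = 5.5, b_2 = 2.5, c_2 = 8, a_3 = 11.5, b_3 = 15.5, s_3 = 4, a_4 = 15, b_4 = 3, c_4 = 1, q_4 = 3.5, t_4 = 5.5, a_5 = 14.5, b_5 = 9.5, c_5 = 11, a_6 = 10, b_6 = 13.5, c_6 = 4.5, p_6 = 5.5, q_6 = 3, a_7 = 7, b_7 = 11, s_7 = 2, a_8 = 6.5, b_8 = 15, c_8 = 16, p_8 = 6, t_8 = 4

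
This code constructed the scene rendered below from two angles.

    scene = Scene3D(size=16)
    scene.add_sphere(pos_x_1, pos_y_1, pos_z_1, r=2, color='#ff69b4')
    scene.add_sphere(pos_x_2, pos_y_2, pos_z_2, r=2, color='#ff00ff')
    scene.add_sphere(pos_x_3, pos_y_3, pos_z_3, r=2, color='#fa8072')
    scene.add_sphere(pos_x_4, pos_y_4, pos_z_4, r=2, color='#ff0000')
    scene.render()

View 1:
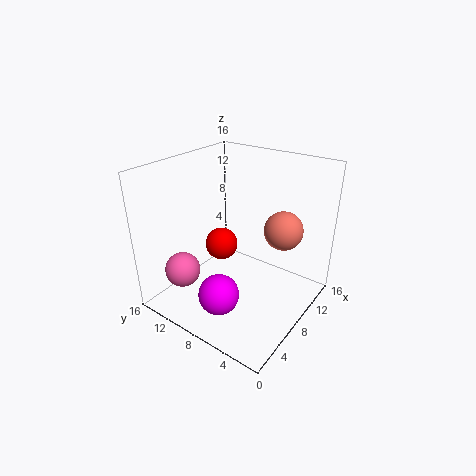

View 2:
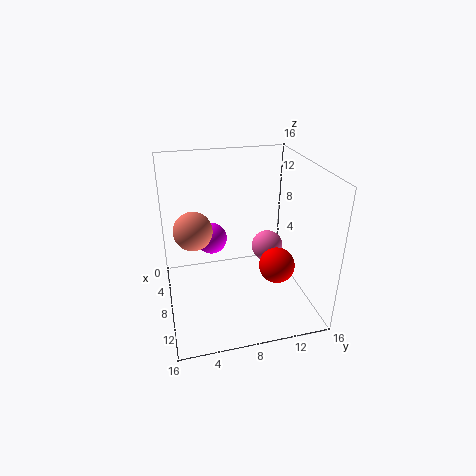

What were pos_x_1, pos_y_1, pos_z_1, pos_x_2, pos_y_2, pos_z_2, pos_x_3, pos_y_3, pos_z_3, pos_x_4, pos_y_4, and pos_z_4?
pos_x_1 = 4; pos_y_1 = 13; pos_z_1 = 4; pos_x_2 = 2; pos_y_2 = 6; pos_z_2 = 5; pos_x_3 = 9; pos_y_3 = 3; pos_z_3 = 10; pos_x_4 = 10; pos_y_4 = 12; pos_z_4 = 5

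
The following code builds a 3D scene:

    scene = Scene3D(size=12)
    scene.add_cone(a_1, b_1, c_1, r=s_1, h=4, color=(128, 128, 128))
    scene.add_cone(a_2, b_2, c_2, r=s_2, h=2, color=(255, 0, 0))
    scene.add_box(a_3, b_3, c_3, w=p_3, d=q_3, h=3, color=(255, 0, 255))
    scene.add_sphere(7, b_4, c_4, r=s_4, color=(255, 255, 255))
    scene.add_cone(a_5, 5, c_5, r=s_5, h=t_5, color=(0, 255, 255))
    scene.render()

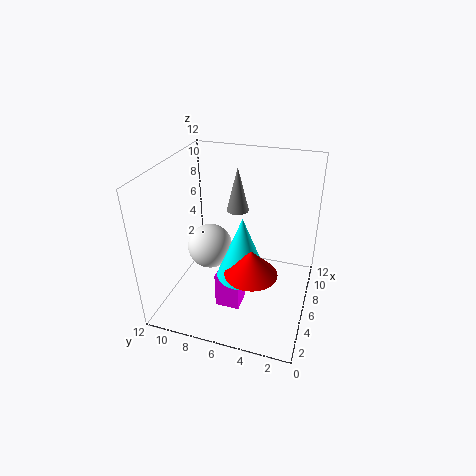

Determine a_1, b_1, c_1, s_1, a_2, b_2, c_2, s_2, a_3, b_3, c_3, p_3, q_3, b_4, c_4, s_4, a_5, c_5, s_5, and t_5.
a_1 = 9; b_1 = 7; c_1 = 7; s_1 = 1; a_2 = 3; b_2 = 4; c_2 = 5; s_2 = 2; a_3 = 3; b_3 = 5; c_3 = 1; p_3 = 2; q_3 = 2; b_4 = 9; c_4 = 4; s_4 = 2; a_5 = 4; c_5 = 4; s_5 = 2; t_5 = 5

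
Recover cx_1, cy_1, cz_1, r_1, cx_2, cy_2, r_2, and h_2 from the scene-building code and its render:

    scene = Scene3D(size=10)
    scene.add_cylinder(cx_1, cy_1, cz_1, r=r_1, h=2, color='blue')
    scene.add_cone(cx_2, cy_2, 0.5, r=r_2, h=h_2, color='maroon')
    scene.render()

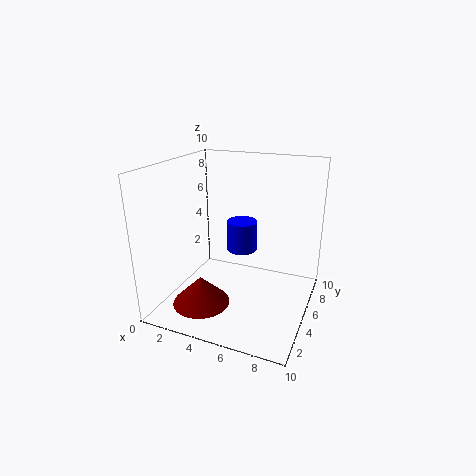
cx_1 = 5.5; cy_1 = 4.5; cz_1 = 4.5; r_1 = 1; cx_2 = 3; cy_2 = 3; r_2 = 2; h_2 = 2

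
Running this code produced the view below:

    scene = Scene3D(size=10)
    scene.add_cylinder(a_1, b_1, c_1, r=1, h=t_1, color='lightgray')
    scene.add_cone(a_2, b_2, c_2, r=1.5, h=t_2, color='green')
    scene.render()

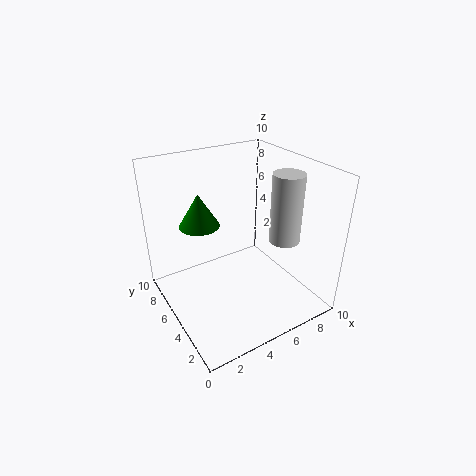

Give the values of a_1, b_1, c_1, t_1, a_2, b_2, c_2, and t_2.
a_1 = 7
b_1 = 2.5
c_1 = 5.5
t_1 = 4.5
a_2 = 3.5
b_2 = 8
c_2 = 5
t_2 = 2.5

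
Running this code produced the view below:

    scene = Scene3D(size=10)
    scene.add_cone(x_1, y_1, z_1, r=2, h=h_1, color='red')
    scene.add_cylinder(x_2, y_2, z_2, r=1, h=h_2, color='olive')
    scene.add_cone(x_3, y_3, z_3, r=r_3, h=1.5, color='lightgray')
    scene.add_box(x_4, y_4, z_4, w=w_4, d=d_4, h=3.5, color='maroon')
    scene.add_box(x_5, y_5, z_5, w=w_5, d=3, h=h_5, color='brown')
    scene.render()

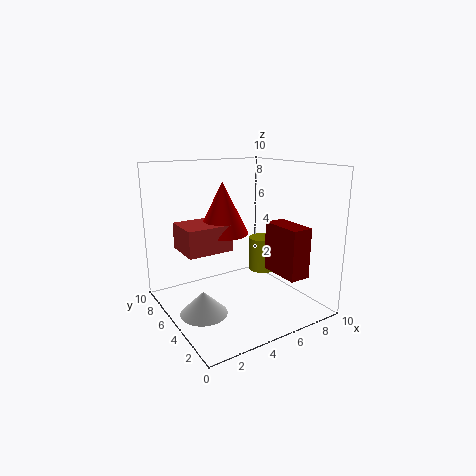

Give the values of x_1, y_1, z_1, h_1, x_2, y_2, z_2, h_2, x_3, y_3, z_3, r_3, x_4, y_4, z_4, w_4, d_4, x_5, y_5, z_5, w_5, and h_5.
x_1 = 5.5
y_1 = 8
z_1 = 4.5
h_1 = 4
x_2 = 7.5
y_2 = 5.5
z_2 = 2
h_2 = 2.5
x_3 = 1.5
y_3 = 3.5
z_3 = 1
r_3 = 1.5
x_4 = 7
y_4 = 1.5
z_4 = 2.5
w_4 = 1.5
d_4 = 3
x_5 = 2
y_5 = 6.5
z_5 = 3.5
w_5 = 3.5
h_5 = 2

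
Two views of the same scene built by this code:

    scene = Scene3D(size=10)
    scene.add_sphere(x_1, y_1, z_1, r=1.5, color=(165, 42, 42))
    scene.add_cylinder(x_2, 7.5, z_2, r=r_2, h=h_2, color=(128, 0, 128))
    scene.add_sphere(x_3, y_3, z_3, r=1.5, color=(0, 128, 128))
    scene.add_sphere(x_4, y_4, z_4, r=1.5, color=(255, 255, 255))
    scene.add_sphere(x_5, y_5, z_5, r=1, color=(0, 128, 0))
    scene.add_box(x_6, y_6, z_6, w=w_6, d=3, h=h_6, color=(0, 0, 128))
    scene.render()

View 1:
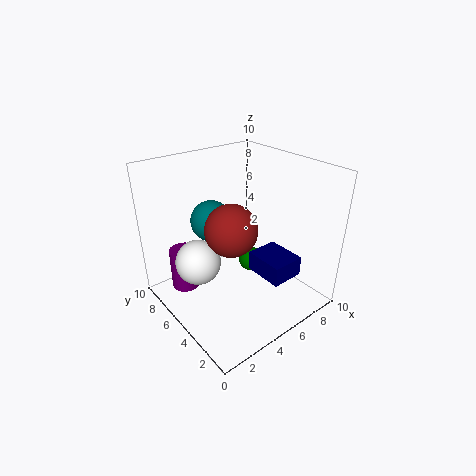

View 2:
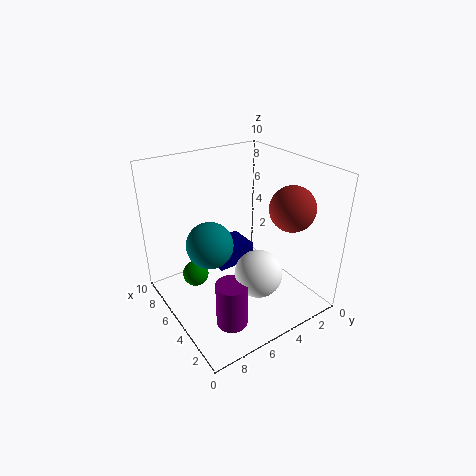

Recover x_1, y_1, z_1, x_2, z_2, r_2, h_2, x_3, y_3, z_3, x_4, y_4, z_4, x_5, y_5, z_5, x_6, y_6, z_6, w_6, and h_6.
x_1 = 2.5
y_1 = 2.5
z_1 = 7.5
x_2 = 2
z_2 = 1
r_2 = 1
h_2 = 3
x_3 = 4.5
y_3 = 7.5
z_3 = 5.5
x_4 = 2
y_4 = 5.5
z_4 = 4
x_5 = 8
y_5 = 7
z_5 = 1
x_6 = 6.5
y_6 = 2.5
z_6 = 1.5
w_6 = 2.5
h_6 = 1.5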